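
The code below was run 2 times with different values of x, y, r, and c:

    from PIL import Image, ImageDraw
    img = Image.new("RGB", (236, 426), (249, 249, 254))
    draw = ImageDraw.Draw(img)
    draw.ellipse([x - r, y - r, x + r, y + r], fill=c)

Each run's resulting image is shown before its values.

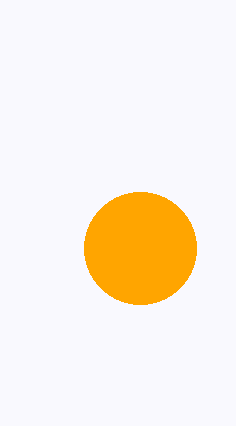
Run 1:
x = 140
y = 248
r = 56
c = 'orange'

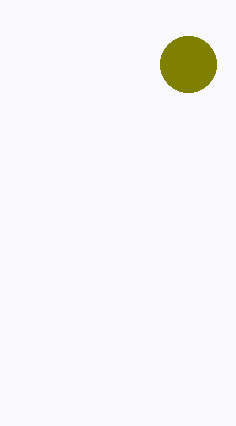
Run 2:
x = 188; y = 64; r = 28; c = 'olive'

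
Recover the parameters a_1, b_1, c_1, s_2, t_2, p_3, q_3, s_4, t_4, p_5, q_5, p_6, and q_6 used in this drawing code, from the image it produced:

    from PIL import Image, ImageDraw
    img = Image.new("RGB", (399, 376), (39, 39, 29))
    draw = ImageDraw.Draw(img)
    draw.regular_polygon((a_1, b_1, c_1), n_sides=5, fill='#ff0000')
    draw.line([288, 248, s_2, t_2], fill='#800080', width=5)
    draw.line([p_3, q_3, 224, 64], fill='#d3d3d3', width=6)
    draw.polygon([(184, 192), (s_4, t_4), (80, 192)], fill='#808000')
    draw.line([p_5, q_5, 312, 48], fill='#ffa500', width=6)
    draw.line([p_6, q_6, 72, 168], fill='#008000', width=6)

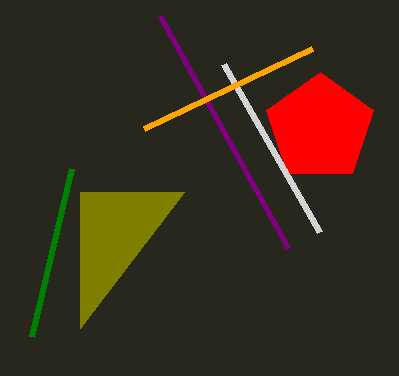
a_1 = 320; b_1 = 128; c_1 = 56; s_2 = 160; t_2 = 16; p_3 = 320; q_3 = 232; s_4 = 80; t_4 = 328; p_5 = 144; q_5 = 128; p_6 = 32; q_6 = 336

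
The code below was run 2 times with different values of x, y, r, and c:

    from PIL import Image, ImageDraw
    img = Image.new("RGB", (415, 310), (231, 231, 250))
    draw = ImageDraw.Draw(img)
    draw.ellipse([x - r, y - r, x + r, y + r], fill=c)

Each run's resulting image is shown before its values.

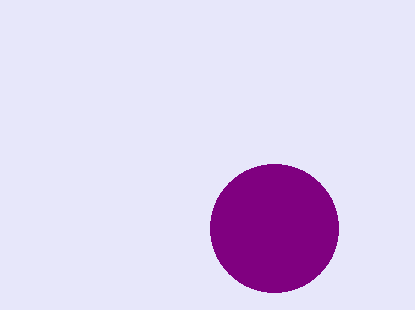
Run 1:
x = 274; y = 228; r = 64; c = 'purple'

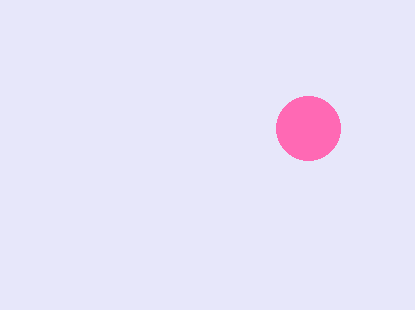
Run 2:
x = 308, y = 128, r = 32, c = 'hotpink'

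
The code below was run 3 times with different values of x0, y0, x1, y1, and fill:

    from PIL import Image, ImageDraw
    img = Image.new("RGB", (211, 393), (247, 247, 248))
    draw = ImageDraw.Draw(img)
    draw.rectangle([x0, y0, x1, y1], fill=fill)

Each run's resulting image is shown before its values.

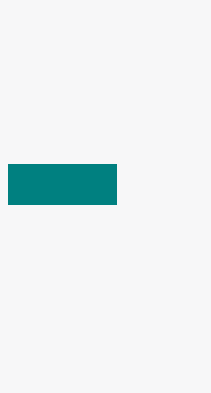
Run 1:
x0 = 8; y0 = 164; x1 = 116; y1 = 204; fill = 'teal'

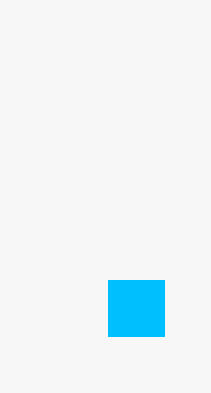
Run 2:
x0 = 108
y0 = 280
x1 = 164
y1 = 336
fill = 'deepskyblue'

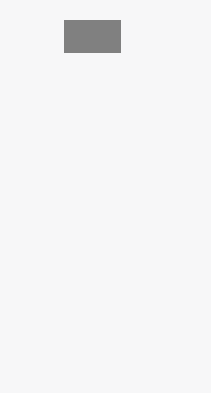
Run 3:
x0 = 64; y0 = 20; x1 = 120; y1 = 52; fill = 'gray'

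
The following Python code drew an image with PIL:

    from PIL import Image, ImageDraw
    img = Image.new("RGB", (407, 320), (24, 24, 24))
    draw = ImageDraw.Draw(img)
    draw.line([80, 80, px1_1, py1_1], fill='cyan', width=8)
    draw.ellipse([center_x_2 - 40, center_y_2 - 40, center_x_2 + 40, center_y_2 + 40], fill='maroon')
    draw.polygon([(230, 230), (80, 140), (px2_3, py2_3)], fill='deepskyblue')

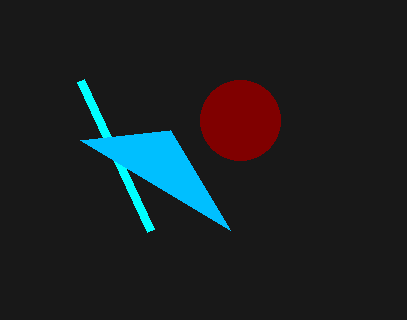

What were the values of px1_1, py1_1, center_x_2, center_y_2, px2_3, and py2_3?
px1_1 = 150
py1_1 = 230
center_x_2 = 240
center_y_2 = 120
px2_3 = 170
py2_3 = 130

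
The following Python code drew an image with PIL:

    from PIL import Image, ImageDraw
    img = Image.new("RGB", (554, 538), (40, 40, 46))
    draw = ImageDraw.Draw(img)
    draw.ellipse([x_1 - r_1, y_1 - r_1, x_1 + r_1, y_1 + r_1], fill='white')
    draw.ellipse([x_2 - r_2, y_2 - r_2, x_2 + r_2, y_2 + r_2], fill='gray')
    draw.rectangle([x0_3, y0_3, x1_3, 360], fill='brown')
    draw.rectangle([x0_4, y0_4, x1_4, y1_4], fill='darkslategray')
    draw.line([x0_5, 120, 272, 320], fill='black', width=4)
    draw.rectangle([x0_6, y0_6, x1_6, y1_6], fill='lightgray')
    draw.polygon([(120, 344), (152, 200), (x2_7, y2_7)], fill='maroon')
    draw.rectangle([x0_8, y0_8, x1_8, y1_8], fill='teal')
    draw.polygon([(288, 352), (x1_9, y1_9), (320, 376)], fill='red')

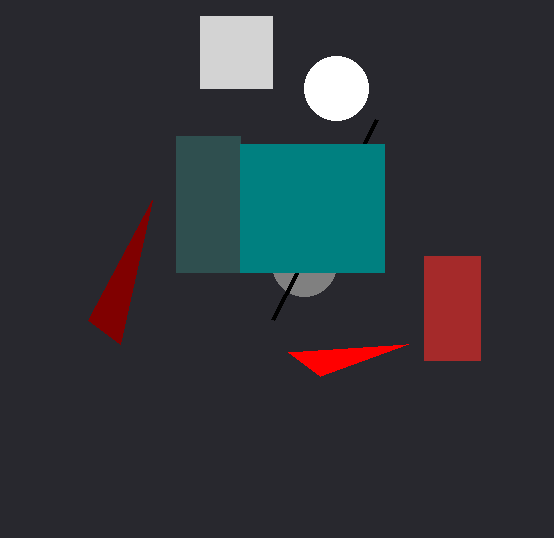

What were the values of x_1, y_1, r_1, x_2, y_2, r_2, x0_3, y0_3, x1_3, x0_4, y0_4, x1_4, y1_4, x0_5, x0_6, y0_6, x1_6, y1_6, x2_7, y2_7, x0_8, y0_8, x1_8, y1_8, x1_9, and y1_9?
x_1 = 336
y_1 = 88
r_1 = 32
x_2 = 304
y_2 = 264
r_2 = 32
x0_3 = 424
y0_3 = 256
x1_3 = 480
x0_4 = 176
y0_4 = 136
x1_4 = 240
y1_4 = 272
x0_5 = 376
x0_6 = 200
y0_6 = 16
x1_6 = 272
y1_6 = 88
x2_7 = 88
y2_7 = 320
x0_8 = 240
y0_8 = 144
x1_8 = 384
y1_8 = 272
x1_9 = 408
y1_9 = 344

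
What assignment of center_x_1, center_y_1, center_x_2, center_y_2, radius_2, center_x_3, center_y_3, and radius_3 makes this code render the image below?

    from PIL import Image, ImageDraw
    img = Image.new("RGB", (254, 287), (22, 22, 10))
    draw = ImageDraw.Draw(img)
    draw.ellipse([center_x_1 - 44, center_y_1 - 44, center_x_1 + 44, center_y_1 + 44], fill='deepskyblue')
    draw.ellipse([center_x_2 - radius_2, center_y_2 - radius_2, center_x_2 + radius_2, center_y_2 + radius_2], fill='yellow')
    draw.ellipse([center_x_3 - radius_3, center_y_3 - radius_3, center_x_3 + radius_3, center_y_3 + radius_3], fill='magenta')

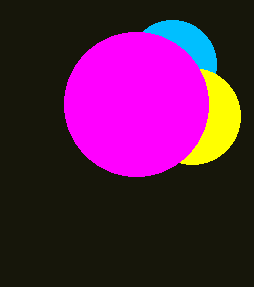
center_x_1 = 172, center_y_1 = 64, center_x_2 = 192, center_y_2 = 116, radius_2 = 48, center_x_3 = 136, center_y_3 = 104, radius_3 = 72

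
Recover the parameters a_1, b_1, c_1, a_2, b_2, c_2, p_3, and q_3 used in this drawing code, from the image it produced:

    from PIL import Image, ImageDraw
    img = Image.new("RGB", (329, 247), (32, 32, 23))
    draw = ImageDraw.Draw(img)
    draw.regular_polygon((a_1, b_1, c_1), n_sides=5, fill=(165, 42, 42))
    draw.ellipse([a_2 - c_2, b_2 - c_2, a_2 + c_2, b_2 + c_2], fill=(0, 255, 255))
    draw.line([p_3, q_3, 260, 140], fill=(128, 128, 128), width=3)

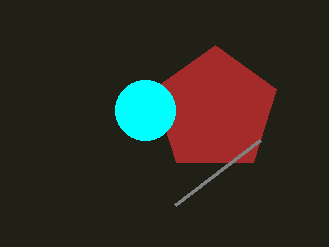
a_1 = 215
b_1 = 110
c_1 = 65
a_2 = 145
b_2 = 110
c_2 = 30
p_3 = 175
q_3 = 205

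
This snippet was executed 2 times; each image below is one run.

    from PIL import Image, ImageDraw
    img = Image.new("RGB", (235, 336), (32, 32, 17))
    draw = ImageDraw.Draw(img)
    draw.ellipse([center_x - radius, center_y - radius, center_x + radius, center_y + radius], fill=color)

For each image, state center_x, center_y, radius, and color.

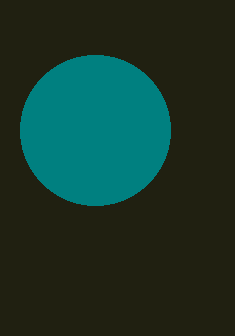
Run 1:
center_x = 95
center_y = 130
radius = 75
color = 'teal'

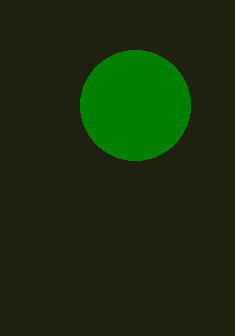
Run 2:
center_x = 135; center_y = 105; radius = 55; color = 'green'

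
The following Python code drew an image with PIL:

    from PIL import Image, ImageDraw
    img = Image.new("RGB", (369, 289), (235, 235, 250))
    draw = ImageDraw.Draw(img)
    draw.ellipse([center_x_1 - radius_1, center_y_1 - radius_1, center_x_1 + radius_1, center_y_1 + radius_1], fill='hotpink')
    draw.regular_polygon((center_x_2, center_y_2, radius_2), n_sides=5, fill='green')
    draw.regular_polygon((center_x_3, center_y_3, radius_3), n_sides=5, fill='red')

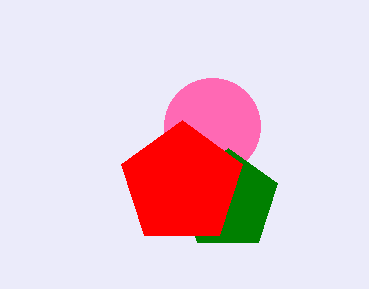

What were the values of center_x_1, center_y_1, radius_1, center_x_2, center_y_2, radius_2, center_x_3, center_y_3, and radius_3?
center_x_1 = 212, center_y_1 = 126, radius_1 = 48, center_x_2 = 228, center_y_2 = 200, radius_2 = 52, center_x_3 = 182, center_y_3 = 184, radius_3 = 64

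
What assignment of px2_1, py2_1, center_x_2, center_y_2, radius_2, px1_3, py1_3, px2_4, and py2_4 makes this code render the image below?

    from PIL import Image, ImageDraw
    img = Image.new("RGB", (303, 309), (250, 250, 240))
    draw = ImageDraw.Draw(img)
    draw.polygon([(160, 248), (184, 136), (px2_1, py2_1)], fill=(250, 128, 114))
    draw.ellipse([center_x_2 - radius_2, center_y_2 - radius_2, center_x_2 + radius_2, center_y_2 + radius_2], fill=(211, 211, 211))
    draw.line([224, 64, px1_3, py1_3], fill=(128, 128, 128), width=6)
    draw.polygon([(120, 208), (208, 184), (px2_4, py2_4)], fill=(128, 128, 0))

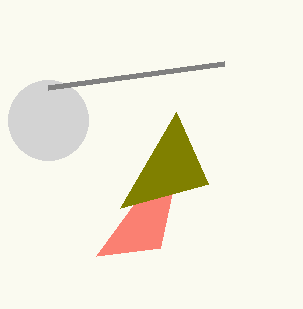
px2_1 = 96; py2_1 = 256; center_x_2 = 48; center_y_2 = 120; radius_2 = 40; px1_3 = 48; py1_3 = 88; px2_4 = 176; py2_4 = 112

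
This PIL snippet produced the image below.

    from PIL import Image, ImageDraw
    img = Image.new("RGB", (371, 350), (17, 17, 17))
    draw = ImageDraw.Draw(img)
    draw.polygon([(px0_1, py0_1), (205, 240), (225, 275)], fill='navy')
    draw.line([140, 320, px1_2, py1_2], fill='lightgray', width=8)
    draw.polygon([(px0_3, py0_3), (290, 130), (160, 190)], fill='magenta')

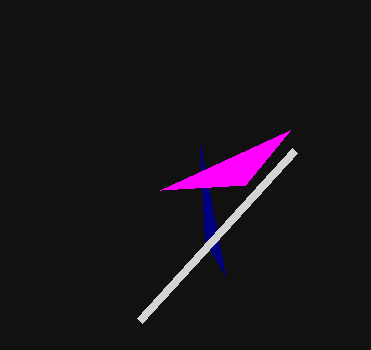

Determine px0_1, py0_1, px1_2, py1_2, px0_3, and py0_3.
px0_1 = 200
py0_1 = 145
px1_2 = 295
py1_2 = 150
px0_3 = 245
py0_3 = 185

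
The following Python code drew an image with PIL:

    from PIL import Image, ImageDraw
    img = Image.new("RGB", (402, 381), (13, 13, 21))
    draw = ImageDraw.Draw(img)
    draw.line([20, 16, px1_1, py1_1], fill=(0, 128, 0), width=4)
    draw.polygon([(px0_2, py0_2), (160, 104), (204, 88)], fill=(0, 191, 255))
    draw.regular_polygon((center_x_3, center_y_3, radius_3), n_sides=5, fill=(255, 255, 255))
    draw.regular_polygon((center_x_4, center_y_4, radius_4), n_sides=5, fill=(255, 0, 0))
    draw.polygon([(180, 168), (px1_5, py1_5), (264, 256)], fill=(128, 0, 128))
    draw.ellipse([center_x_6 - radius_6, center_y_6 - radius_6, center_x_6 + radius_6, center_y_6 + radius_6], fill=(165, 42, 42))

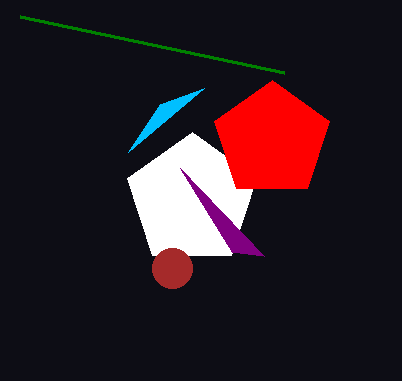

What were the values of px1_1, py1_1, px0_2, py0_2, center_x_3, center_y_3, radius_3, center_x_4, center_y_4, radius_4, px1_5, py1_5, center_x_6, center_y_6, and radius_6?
px1_1 = 284, py1_1 = 72, px0_2 = 128, py0_2 = 152, center_x_3 = 192, center_y_3 = 200, radius_3 = 68, center_x_4 = 272, center_y_4 = 140, radius_4 = 60, px1_5 = 232, py1_5 = 252, center_x_6 = 172, center_y_6 = 268, radius_6 = 20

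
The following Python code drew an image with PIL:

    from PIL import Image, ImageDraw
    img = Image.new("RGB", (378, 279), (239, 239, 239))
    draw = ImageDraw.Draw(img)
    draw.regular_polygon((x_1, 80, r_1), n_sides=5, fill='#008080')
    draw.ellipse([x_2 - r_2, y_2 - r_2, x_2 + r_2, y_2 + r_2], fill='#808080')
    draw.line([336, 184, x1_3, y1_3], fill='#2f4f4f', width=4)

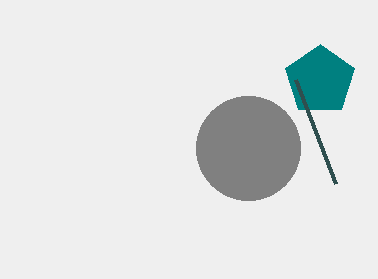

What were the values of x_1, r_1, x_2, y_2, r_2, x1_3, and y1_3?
x_1 = 320, r_1 = 36, x_2 = 248, y_2 = 148, r_2 = 52, x1_3 = 296, y1_3 = 80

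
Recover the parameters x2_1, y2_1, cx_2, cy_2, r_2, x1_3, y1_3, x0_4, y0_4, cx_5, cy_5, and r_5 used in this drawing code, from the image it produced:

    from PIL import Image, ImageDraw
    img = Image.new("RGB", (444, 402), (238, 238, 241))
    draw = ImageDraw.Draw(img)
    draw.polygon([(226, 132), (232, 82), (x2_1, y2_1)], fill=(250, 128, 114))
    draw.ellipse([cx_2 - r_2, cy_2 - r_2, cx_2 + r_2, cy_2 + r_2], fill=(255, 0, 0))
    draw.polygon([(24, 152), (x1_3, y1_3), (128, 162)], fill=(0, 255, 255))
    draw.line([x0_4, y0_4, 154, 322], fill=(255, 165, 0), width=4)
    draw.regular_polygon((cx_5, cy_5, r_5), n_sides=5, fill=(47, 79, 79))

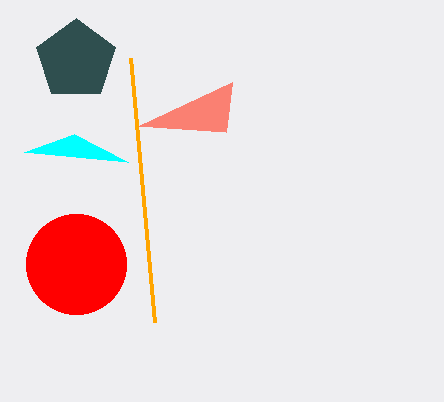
x2_1 = 138
y2_1 = 126
cx_2 = 76
cy_2 = 264
r_2 = 50
x1_3 = 74
y1_3 = 134
x0_4 = 130
y0_4 = 58
cx_5 = 76
cy_5 = 60
r_5 = 42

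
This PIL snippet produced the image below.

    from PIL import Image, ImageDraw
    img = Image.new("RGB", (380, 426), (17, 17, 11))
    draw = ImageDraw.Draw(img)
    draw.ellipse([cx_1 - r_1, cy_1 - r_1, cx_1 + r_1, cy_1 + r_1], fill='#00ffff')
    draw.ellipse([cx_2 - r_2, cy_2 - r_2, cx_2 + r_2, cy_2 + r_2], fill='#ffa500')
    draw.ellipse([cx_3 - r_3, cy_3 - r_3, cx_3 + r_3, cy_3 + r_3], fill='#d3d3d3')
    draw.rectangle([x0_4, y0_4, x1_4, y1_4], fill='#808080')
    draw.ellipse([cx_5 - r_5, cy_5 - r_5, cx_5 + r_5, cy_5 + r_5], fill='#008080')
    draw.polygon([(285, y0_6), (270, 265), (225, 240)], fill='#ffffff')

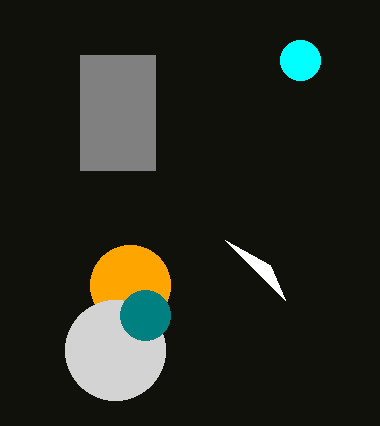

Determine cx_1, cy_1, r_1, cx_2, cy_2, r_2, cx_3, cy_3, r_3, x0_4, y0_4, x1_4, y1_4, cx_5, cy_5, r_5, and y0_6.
cx_1 = 300, cy_1 = 60, r_1 = 20, cx_2 = 130, cy_2 = 285, r_2 = 40, cx_3 = 115, cy_3 = 350, r_3 = 50, x0_4 = 80, y0_4 = 55, x1_4 = 155, y1_4 = 170, cx_5 = 145, cy_5 = 315, r_5 = 25, y0_6 = 300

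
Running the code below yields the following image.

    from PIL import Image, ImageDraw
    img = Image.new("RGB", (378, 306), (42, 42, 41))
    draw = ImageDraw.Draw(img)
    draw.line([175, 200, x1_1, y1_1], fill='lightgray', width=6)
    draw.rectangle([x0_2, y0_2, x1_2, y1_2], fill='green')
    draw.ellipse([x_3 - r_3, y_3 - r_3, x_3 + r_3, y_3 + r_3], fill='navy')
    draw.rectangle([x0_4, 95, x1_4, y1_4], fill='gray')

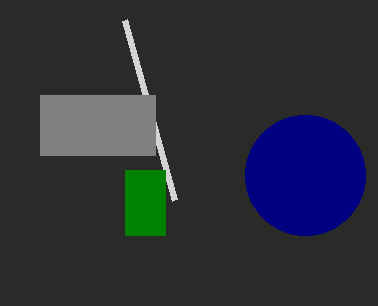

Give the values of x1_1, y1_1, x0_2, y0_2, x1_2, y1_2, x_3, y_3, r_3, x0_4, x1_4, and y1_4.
x1_1 = 125; y1_1 = 20; x0_2 = 125; y0_2 = 170; x1_2 = 165; y1_2 = 235; x_3 = 305; y_3 = 175; r_3 = 60; x0_4 = 40; x1_4 = 155; y1_4 = 155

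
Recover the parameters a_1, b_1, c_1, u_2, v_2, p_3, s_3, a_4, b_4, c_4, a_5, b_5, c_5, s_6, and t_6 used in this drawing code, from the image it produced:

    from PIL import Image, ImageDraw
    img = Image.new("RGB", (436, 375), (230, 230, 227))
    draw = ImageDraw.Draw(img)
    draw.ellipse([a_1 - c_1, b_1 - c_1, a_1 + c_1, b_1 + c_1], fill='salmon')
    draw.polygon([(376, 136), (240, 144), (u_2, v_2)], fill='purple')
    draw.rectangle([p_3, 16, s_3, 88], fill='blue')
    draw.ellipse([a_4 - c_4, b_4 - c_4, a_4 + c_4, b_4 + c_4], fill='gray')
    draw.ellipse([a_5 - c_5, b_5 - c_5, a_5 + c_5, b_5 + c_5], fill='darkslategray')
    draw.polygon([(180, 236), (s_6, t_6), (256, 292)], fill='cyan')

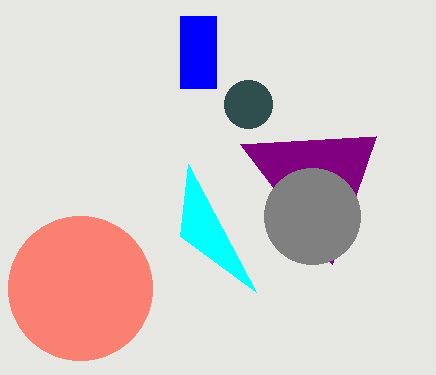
a_1 = 80; b_1 = 288; c_1 = 72; u_2 = 332; v_2 = 264; p_3 = 180; s_3 = 216; a_4 = 312; b_4 = 216; c_4 = 48; a_5 = 248; b_5 = 104; c_5 = 24; s_6 = 188; t_6 = 164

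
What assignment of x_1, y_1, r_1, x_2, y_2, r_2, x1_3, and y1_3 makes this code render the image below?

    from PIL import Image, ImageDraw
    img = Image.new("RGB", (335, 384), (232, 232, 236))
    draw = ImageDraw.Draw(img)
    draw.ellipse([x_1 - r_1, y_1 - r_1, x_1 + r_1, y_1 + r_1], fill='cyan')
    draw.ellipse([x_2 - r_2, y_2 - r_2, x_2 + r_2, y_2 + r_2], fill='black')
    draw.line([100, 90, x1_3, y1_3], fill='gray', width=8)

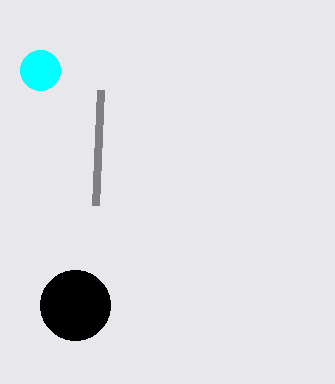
x_1 = 40
y_1 = 70
r_1 = 20
x_2 = 75
y_2 = 305
r_2 = 35
x1_3 = 95
y1_3 = 205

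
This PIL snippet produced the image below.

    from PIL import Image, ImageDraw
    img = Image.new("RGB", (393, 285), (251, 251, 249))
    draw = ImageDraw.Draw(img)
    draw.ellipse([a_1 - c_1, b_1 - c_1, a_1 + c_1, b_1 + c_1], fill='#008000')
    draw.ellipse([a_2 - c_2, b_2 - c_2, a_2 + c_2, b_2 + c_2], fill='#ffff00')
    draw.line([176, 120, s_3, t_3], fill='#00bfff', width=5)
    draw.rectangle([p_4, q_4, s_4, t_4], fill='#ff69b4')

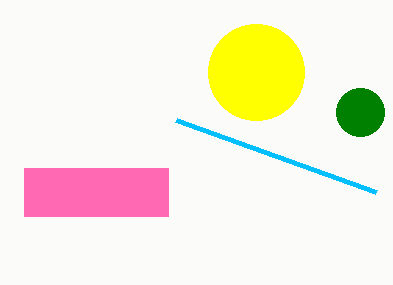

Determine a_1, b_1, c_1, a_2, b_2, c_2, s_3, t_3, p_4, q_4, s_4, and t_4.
a_1 = 360, b_1 = 112, c_1 = 24, a_2 = 256, b_2 = 72, c_2 = 48, s_3 = 376, t_3 = 192, p_4 = 24, q_4 = 168, s_4 = 168, t_4 = 216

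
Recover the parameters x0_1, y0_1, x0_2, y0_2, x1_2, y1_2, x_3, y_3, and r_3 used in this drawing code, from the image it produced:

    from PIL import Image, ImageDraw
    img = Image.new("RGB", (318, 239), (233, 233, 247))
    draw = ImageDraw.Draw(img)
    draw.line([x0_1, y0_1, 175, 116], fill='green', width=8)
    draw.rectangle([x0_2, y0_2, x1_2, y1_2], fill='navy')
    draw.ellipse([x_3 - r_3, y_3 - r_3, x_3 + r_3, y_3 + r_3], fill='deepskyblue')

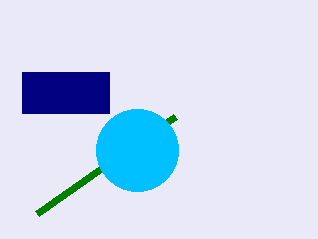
x0_1 = 37
y0_1 = 213
x0_2 = 22
y0_2 = 72
x1_2 = 109
y1_2 = 113
x_3 = 137
y_3 = 150
r_3 = 41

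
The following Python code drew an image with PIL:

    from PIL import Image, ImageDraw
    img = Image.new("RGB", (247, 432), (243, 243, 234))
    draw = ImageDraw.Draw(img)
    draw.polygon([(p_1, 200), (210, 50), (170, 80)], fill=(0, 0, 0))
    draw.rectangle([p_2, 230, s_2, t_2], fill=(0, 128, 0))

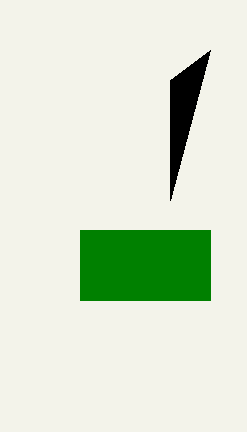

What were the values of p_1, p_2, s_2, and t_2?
p_1 = 170, p_2 = 80, s_2 = 210, t_2 = 300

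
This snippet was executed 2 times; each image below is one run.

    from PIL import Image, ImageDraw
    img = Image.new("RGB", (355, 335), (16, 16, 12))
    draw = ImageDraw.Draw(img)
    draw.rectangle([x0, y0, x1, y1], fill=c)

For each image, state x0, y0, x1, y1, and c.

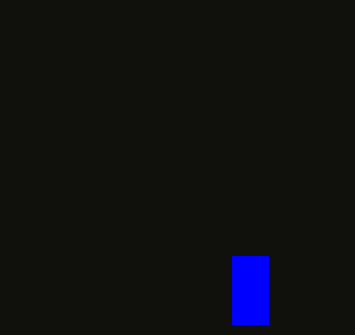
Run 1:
x0 = 232; y0 = 256; x1 = 268; y1 = 324; c = 'blue'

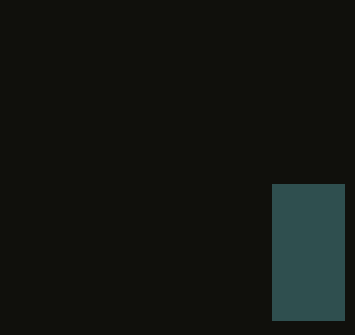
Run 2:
x0 = 272; y0 = 184; x1 = 344; y1 = 320; c = 'darkslategray'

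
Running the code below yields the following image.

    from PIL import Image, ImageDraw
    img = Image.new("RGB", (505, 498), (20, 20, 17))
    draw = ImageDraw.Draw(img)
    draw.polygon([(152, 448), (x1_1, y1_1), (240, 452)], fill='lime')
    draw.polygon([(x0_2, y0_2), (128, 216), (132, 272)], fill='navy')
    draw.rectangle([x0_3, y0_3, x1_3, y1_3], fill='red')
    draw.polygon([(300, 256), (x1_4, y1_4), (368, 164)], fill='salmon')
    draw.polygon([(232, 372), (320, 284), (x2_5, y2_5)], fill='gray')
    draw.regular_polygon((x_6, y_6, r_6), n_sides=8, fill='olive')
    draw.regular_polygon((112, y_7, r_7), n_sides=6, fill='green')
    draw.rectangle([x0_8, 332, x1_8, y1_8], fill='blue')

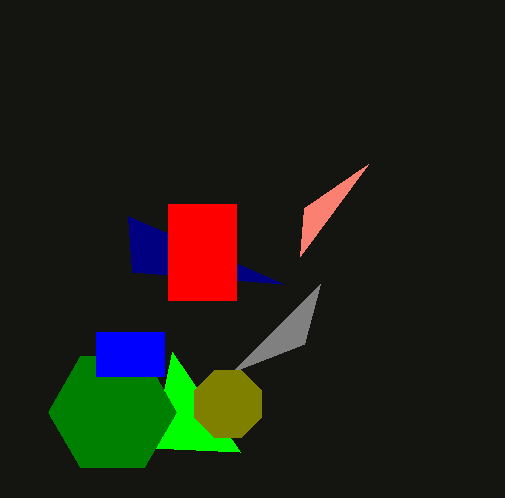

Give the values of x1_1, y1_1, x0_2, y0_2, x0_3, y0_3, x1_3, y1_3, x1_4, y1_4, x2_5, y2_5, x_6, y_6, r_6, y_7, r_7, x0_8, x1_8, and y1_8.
x1_1 = 172
y1_1 = 352
x0_2 = 284
y0_2 = 284
x0_3 = 168
y0_3 = 204
x1_3 = 236
y1_3 = 300
x1_4 = 304
y1_4 = 208
x2_5 = 304
y2_5 = 344
x_6 = 228
y_6 = 404
r_6 = 36
y_7 = 412
r_7 = 64
x0_8 = 96
x1_8 = 164
y1_8 = 376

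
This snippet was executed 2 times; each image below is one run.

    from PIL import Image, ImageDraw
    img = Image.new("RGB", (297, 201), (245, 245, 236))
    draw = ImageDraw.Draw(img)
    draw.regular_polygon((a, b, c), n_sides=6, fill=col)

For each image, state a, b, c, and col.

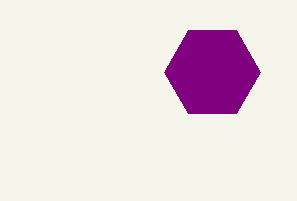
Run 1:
a = 212; b = 72; c = 48; col = 'purple'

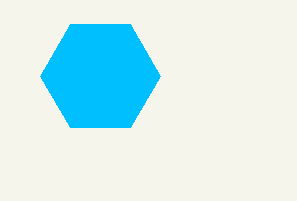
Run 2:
a = 100
b = 76
c = 60
col = 'deepskyblue'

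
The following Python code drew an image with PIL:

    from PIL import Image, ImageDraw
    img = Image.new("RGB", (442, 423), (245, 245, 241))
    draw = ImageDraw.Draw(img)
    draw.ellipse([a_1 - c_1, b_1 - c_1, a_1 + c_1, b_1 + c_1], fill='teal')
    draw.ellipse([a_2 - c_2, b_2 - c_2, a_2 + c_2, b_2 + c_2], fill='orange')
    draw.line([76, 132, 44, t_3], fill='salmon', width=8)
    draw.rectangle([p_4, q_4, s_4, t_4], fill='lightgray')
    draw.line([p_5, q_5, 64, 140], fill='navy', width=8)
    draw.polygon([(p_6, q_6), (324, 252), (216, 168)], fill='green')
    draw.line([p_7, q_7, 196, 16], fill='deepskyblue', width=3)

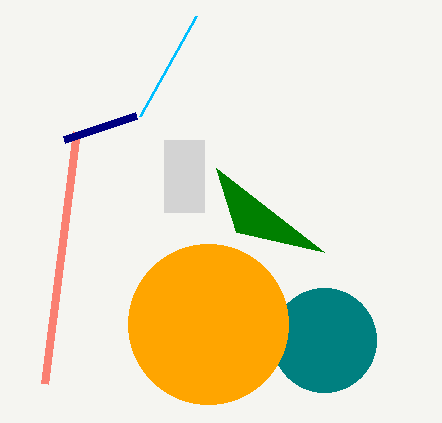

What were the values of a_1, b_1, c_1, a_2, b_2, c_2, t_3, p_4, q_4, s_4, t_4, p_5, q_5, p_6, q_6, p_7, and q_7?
a_1 = 324; b_1 = 340; c_1 = 52; a_2 = 208; b_2 = 324; c_2 = 80; t_3 = 384; p_4 = 164; q_4 = 140; s_4 = 204; t_4 = 212; p_5 = 136; q_5 = 116; p_6 = 236; q_6 = 232; p_7 = 140; q_7 = 116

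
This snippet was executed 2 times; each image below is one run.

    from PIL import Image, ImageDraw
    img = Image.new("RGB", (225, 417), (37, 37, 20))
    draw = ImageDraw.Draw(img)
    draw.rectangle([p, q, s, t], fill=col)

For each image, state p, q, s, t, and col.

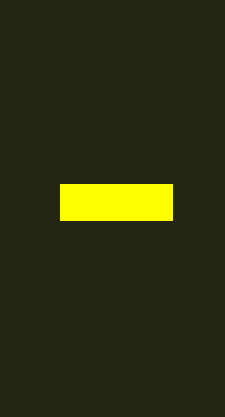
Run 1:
p = 60; q = 184; s = 172; t = 220; col = 'yellow'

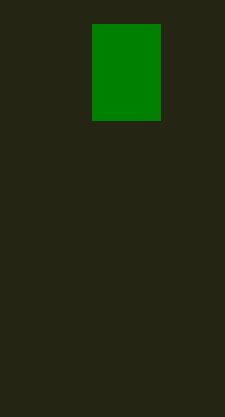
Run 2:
p = 92
q = 24
s = 160
t = 120
col = 'green'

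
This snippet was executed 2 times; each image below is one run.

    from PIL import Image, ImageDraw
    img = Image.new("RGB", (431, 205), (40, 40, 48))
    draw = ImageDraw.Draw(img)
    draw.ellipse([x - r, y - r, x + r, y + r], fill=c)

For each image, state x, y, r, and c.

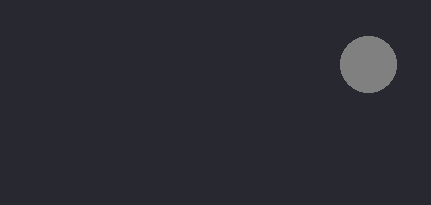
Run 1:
x = 368
y = 64
r = 28
c = 'gray'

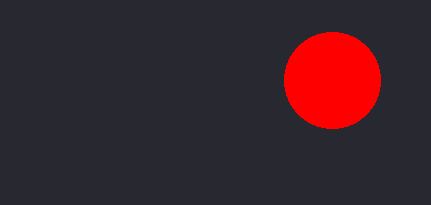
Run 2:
x = 332, y = 80, r = 48, c = 'red'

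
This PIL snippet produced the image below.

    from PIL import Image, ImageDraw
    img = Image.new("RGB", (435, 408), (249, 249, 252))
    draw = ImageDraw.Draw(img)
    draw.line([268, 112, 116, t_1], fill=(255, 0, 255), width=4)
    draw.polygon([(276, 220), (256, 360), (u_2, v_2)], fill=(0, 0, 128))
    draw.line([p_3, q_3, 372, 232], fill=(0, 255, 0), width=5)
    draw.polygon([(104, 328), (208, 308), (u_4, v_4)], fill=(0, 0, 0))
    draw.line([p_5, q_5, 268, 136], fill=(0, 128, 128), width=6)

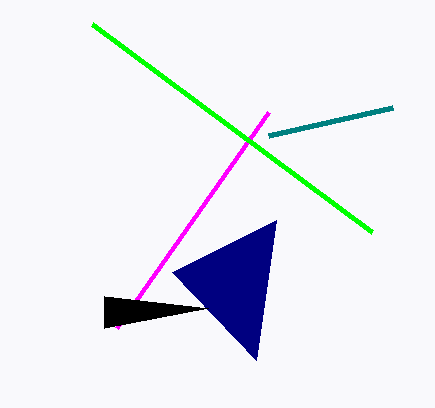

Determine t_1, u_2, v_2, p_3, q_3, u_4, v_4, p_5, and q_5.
t_1 = 328
u_2 = 172
v_2 = 272
p_3 = 92
q_3 = 24
u_4 = 104
v_4 = 296
p_5 = 392
q_5 = 108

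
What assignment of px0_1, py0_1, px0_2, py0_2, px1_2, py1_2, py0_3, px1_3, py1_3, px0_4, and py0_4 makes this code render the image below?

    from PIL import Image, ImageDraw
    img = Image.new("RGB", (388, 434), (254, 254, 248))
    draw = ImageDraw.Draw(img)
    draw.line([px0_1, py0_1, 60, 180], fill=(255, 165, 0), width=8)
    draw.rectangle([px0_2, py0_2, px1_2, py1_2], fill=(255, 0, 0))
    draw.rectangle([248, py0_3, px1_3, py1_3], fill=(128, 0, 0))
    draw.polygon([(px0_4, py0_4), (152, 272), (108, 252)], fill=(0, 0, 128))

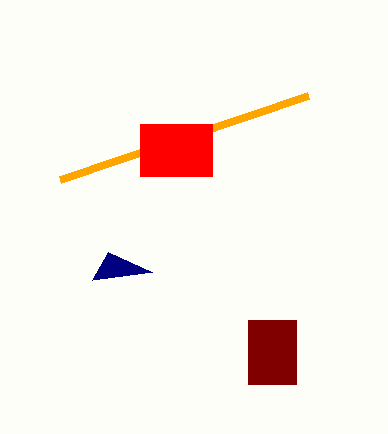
px0_1 = 308, py0_1 = 96, px0_2 = 140, py0_2 = 124, px1_2 = 212, py1_2 = 176, py0_3 = 320, px1_3 = 296, py1_3 = 384, px0_4 = 92, py0_4 = 280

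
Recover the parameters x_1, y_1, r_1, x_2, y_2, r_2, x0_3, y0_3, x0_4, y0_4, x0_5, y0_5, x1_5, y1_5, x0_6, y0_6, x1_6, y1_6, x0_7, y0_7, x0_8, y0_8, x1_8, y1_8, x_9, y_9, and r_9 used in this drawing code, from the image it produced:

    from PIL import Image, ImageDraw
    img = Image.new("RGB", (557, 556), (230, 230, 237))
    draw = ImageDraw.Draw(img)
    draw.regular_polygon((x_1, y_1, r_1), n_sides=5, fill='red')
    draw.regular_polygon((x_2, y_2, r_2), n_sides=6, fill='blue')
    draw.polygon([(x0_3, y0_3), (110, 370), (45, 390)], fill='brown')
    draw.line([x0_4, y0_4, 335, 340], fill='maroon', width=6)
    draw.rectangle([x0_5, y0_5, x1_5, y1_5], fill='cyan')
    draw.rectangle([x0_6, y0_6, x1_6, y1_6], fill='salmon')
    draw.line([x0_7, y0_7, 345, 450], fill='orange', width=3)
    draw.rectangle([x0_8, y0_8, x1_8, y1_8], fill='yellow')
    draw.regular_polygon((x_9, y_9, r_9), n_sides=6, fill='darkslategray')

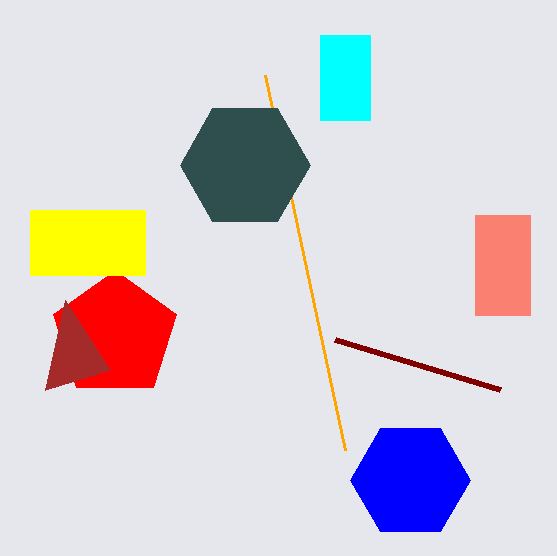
x_1 = 115, y_1 = 335, r_1 = 65, x_2 = 410, y_2 = 480, r_2 = 60, x0_3 = 65, y0_3 = 300, x0_4 = 500, y0_4 = 390, x0_5 = 320, y0_5 = 35, x1_5 = 370, y1_5 = 120, x0_6 = 475, y0_6 = 215, x1_6 = 530, y1_6 = 315, x0_7 = 265, y0_7 = 75, x0_8 = 30, y0_8 = 210, x1_8 = 145, y1_8 = 275, x_9 = 245, y_9 = 165, r_9 = 65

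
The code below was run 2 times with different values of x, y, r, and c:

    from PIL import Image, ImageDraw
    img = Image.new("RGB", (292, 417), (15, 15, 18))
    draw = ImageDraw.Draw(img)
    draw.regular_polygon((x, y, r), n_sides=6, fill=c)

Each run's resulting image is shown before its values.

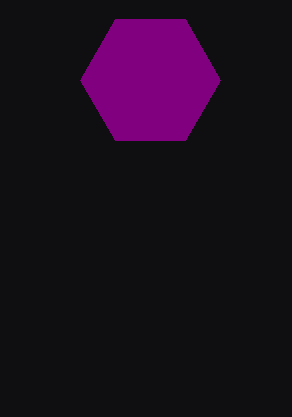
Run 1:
x = 150
y = 80
r = 70
c = 'purple'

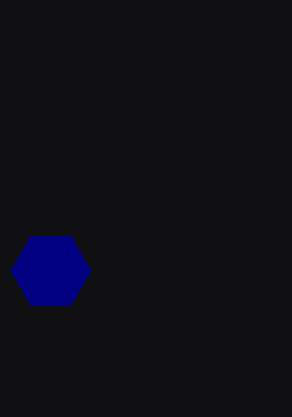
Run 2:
x = 50, y = 270, r = 40, c = 'navy'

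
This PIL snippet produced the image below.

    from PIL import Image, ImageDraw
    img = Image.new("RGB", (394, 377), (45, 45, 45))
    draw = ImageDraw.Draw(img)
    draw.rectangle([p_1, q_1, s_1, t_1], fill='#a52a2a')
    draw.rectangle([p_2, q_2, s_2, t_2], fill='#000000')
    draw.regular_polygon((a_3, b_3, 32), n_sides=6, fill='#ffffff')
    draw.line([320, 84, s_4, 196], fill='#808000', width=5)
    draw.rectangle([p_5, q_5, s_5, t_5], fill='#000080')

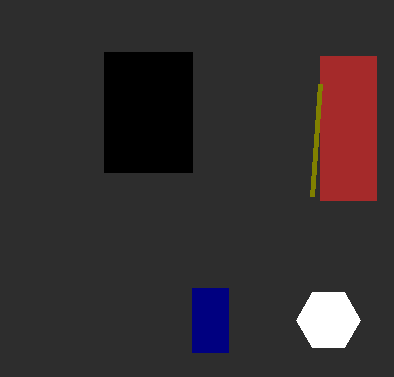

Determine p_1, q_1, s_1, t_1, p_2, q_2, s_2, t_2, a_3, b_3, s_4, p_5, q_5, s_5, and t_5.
p_1 = 320
q_1 = 56
s_1 = 376
t_1 = 200
p_2 = 104
q_2 = 52
s_2 = 192
t_2 = 172
a_3 = 328
b_3 = 320
s_4 = 312
p_5 = 192
q_5 = 288
s_5 = 228
t_5 = 352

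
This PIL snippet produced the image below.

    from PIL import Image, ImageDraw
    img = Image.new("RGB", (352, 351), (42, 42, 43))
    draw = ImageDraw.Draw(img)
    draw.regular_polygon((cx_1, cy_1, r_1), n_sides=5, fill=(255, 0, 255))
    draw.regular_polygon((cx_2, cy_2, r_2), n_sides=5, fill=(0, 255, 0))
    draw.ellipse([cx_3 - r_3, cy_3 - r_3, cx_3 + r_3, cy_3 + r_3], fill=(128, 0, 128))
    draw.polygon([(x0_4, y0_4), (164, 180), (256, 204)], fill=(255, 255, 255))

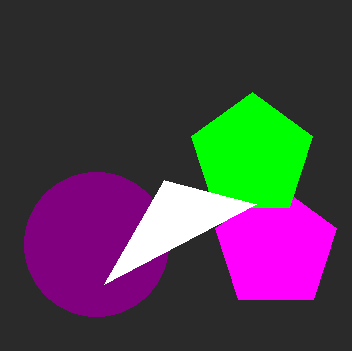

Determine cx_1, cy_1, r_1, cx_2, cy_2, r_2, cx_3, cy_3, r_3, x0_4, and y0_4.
cx_1 = 276; cy_1 = 248; r_1 = 64; cx_2 = 252; cy_2 = 156; r_2 = 64; cx_3 = 96; cy_3 = 244; r_3 = 72; x0_4 = 104; y0_4 = 284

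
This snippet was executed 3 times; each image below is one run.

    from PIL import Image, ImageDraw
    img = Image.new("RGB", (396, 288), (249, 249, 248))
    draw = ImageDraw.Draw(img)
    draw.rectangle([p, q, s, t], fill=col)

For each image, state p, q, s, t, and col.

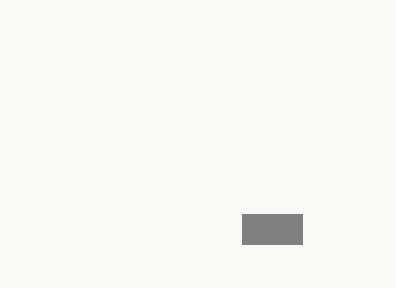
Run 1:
p = 242; q = 214; s = 302; t = 244; col = 'gray'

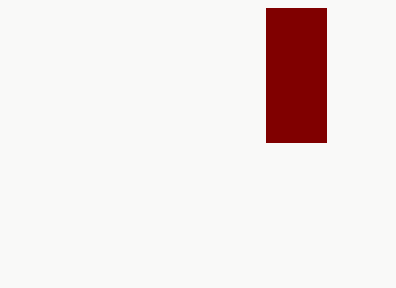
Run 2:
p = 266, q = 8, s = 326, t = 142, col = 'maroon'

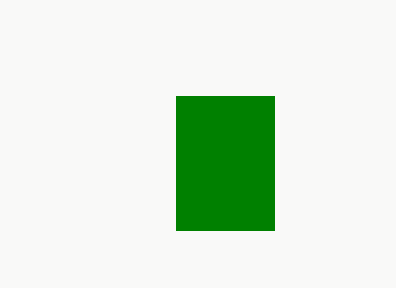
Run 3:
p = 176; q = 96; s = 274; t = 230; col = 'green'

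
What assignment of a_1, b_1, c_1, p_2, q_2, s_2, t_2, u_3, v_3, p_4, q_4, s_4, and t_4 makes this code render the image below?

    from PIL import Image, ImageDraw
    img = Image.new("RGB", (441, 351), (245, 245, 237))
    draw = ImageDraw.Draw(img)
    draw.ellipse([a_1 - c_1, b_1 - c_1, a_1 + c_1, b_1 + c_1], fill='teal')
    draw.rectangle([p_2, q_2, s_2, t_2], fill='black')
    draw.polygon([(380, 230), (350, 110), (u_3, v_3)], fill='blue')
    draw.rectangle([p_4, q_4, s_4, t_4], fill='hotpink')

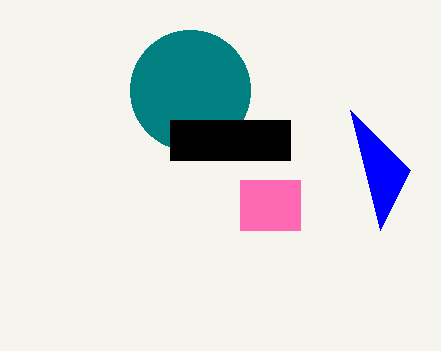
a_1 = 190
b_1 = 90
c_1 = 60
p_2 = 170
q_2 = 120
s_2 = 290
t_2 = 160
u_3 = 410
v_3 = 170
p_4 = 240
q_4 = 180
s_4 = 300
t_4 = 230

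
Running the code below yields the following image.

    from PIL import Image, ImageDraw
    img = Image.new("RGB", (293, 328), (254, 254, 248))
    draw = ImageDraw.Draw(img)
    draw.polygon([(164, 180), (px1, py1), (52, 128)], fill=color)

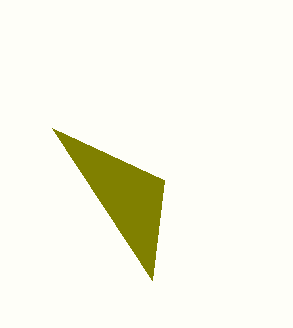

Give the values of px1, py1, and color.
px1 = 152; py1 = 280; color = 'olive'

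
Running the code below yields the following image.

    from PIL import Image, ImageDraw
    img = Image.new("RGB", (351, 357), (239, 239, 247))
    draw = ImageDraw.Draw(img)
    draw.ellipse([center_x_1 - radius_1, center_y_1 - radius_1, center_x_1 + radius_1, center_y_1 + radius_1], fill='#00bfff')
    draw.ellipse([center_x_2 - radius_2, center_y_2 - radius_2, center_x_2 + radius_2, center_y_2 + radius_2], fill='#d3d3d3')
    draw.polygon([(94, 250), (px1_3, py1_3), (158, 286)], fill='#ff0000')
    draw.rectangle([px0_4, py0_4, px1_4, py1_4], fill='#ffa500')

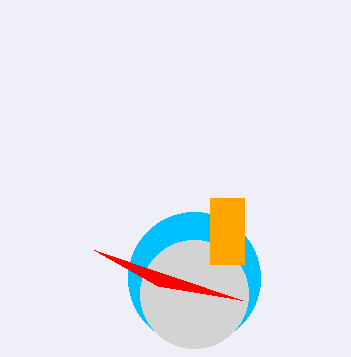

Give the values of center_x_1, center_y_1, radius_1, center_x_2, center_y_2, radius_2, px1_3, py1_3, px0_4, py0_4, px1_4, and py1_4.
center_x_1 = 194; center_y_1 = 278; radius_1 = 66; center_x_2 = 194; center_y_2 = 294; radius_2 = 54; px1_3 = 242; py1_3 = 300; px0_4 = 210; py0_4 = 198; px1_4 = 244; py1_4 = 264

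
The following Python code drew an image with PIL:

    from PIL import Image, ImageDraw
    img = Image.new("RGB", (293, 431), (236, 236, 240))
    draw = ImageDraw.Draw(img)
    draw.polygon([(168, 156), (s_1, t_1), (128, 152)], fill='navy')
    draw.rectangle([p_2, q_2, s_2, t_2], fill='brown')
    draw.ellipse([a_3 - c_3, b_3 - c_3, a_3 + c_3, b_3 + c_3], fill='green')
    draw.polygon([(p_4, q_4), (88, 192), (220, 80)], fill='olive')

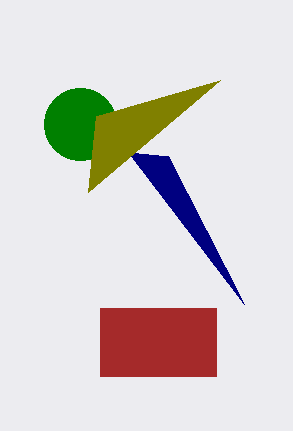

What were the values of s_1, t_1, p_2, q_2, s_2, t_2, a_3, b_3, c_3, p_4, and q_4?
s_1 = 244, t_1 = 304, p_2 = 100, q_2 = 308, s_2 = 216, t_2 = 376, a_3 = 80, b_3 = 124, c_3 = 36, p_4 = 96, q_4 = 116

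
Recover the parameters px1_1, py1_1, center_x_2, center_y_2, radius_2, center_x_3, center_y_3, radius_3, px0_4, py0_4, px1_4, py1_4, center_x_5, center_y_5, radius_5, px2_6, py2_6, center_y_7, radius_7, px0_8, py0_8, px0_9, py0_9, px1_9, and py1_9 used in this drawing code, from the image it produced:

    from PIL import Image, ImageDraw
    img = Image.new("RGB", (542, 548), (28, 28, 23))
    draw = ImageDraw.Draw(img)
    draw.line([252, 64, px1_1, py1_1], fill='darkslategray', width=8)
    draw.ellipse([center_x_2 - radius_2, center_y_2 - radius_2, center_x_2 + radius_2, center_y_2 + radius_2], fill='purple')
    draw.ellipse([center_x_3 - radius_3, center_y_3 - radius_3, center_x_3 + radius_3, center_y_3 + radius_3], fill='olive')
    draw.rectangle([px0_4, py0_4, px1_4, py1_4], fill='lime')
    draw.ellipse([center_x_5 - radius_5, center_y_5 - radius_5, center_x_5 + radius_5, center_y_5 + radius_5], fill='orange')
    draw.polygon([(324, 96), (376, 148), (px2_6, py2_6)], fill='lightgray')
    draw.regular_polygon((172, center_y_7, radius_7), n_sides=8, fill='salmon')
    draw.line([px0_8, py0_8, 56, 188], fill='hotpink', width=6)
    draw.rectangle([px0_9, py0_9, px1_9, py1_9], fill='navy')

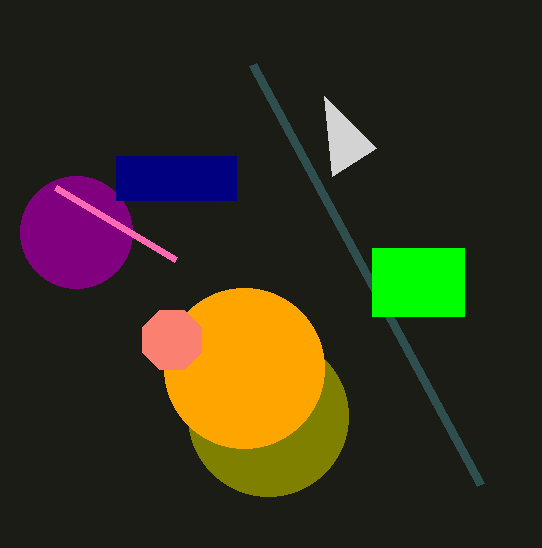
px1_1 = 480, py1_1 = 484, center_x_2 = 76, center_y_2 = 232, radius_2 = 56, center_x_3 = 268, center_y_3 = 416, radius_3 = 80, px0_4 = 372, py0_4 = 248, px1_4 = 464, py1_4 = 316, center_x_5 = 244, center_y_5 = 368, radius_5 = 80, px2_6 = 332, py2_6 = 176, center_y_7 = 340, radius_7 = 32, px0_8 = 176, py0_8 = 260, px0_9 = 116, py0_9 = 156, px1_9 = 236, py1_9 = 200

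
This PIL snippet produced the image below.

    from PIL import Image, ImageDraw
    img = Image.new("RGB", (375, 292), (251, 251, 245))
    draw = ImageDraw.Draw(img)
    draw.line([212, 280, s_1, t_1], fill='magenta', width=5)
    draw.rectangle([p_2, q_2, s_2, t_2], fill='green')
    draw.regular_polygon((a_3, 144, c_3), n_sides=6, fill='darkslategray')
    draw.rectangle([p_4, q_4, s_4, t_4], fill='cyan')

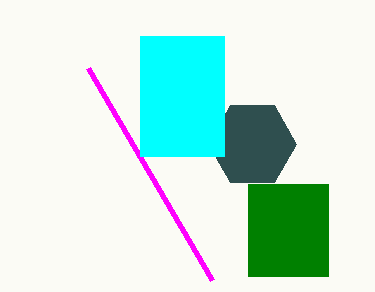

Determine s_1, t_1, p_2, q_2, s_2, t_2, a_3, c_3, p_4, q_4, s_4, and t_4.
s_1 = 88, t_1 = 68, p_2 = 248, q_2 = 184, s_2 = 328, t_2 = 276, a_3 = 252, c_3 = 44, p_4 = 140, q_4 = 36, s_4 = 224, t_4 = 156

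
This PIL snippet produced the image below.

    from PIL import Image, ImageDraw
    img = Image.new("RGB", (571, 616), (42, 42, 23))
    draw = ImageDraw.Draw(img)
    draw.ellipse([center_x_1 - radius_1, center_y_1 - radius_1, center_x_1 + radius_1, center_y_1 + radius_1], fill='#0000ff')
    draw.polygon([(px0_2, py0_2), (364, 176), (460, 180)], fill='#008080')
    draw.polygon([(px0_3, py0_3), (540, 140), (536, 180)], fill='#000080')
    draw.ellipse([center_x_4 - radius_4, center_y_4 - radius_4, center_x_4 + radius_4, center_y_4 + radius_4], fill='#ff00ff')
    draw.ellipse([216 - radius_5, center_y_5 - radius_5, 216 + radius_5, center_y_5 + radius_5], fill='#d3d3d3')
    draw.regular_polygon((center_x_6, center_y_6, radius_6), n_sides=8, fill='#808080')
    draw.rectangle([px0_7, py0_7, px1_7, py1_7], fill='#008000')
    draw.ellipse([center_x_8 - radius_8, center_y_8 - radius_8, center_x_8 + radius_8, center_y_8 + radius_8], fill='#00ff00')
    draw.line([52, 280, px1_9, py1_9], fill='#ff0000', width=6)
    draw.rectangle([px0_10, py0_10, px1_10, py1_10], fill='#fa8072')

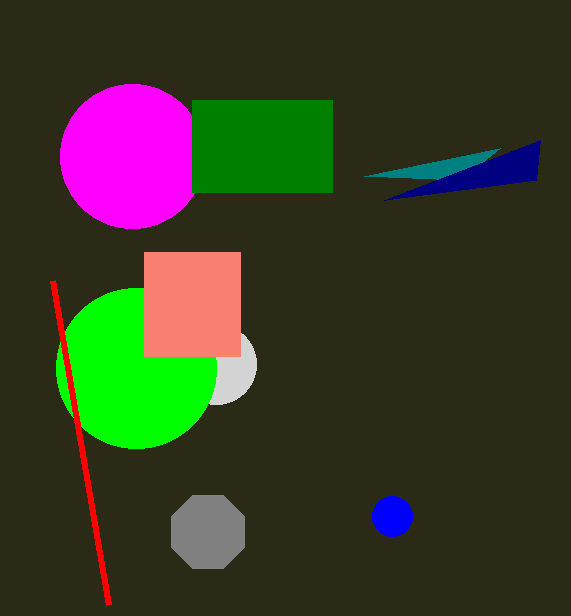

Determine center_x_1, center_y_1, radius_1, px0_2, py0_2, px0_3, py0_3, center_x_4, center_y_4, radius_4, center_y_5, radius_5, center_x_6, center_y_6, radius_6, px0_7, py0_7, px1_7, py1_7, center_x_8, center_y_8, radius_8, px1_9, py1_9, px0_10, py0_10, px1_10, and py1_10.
center_x_1 = 392
center_y_1 = 516
radius_1 = 20
px0_2 = 500
py0_2 = 148
px0_3 = 384
py0_3 = 200
center_x_4 = 132
center_y_4 = 156
radius_4 = 72
center_y_5 = 364
radius_5 = 40
center_x_6 = 208
center_y_6 = 532
radius_6 = 40
px0_7 = 192
py0_7 = 100
px1_7 = 332
py1_7 = 192
center_x_8 = 136
center_y_8 = 368
radius_8 = 80
px1_9 = 108
py1_9 = 604
px0_10 = 144
py0_10 = 252
px1_10 = 240
py1_10 = 356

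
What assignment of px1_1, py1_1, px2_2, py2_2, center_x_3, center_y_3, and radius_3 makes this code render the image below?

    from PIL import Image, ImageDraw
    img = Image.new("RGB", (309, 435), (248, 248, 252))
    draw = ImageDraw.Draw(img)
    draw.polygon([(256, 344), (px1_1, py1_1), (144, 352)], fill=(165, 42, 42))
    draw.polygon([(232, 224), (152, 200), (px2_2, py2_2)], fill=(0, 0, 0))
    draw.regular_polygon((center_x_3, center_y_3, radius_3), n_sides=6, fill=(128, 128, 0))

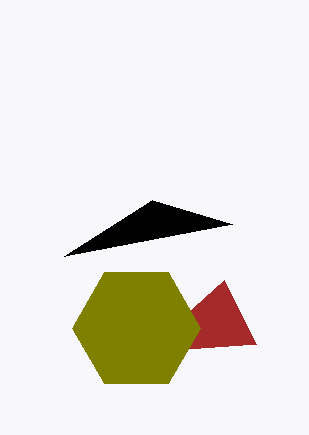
px1_1 = 224; py1_1 = 280; px2_2 = 64; py2_2 = 256; center_x_3 = 136; center_y_3 = 328; radius_3 = 64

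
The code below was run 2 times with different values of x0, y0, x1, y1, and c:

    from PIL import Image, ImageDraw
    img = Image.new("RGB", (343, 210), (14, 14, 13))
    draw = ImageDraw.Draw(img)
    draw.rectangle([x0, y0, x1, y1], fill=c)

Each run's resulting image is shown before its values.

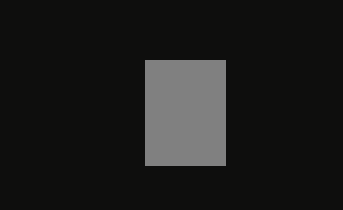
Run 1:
x0 = 145
y0 = 60
x1 = 225
y1 = 165
c = 'gray'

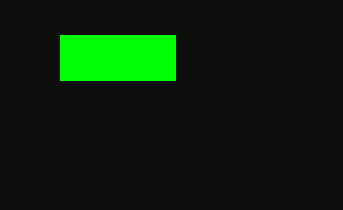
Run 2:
x0 = 60
y0 = 35
x1 = 175
y1 = 80
c = 'lime'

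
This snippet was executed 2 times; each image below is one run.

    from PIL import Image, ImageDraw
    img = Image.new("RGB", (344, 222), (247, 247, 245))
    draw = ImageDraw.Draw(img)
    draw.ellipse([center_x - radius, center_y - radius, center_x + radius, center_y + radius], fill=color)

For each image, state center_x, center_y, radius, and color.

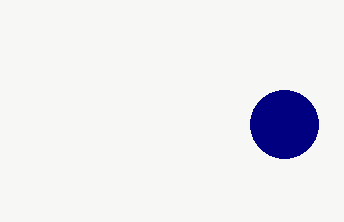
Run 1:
center_x = 284, center_y = 124, radius = 34, color = 'navy'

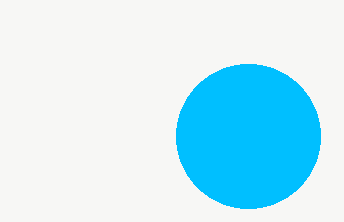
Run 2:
center_x = 248, center_y = 136, radius = 72, color = 'deepskyblue'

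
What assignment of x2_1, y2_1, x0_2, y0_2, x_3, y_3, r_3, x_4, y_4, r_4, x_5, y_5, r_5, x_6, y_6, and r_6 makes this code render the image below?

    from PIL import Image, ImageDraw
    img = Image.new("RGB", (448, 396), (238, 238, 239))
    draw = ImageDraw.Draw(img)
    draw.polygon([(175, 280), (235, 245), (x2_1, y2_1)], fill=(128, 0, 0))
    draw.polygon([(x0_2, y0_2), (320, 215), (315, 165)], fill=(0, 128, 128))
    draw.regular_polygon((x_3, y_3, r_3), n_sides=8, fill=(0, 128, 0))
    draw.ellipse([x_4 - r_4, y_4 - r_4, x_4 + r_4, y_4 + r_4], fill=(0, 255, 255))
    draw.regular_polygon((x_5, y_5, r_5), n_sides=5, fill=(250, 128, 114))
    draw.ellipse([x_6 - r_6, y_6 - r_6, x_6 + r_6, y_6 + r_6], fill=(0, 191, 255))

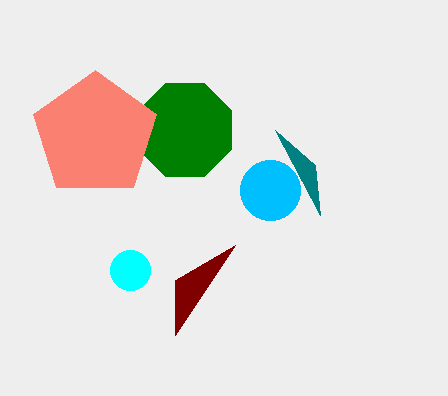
x2_1 = 175, y2_1 = 335, x0_2 = 275, y0_2 = 130, x_3 = 185, y_3 = 130, r_3 = 50, x_4 = 130, y_4 = 270, r_4 = 20, x_5 = 95, y_5 = 135, r_5 = 65, x_6 = 270, y_6 = 190, r_6 = 30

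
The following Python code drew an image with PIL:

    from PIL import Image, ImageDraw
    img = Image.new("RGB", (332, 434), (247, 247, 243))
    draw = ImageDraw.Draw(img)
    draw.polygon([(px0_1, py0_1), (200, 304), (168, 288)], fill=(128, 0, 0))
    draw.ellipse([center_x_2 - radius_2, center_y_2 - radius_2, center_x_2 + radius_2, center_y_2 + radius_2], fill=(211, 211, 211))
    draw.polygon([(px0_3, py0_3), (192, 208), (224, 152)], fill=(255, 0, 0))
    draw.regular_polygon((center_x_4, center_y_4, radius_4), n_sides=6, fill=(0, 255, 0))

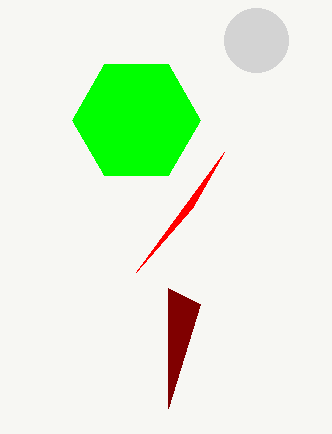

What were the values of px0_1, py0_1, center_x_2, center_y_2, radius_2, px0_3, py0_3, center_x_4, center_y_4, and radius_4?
px0_1 = 168, py0_1 = 408, center_x_2 = 256, center_y_2 = 40, radius_2 = 32, px0_3 = 136, py0_3 = 272, center_x_4 = 136, center_y_4 = 120, radius_4 = 64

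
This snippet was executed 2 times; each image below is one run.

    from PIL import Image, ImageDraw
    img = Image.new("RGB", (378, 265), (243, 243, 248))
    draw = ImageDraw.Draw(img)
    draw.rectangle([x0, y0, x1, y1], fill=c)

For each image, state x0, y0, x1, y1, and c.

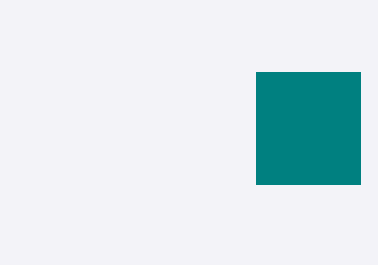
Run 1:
x0 = 256, y0 = 72, x1 = 360, y1 = 184, c = 'teal'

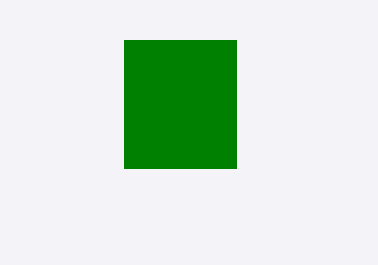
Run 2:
x0 = 124, y0 = 40, x1 = 236, y1 = 168, c = 'green'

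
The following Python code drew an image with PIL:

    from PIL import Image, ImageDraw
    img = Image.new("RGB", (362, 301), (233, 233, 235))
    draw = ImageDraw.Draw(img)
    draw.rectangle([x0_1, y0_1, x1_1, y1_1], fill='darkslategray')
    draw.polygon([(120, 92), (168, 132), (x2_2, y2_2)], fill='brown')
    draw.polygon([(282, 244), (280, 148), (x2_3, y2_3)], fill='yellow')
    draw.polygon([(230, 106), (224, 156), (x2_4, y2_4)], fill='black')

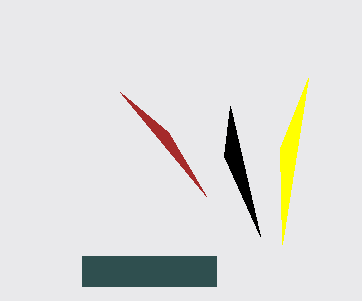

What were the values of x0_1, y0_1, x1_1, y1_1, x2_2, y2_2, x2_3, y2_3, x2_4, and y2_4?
x0_1 = 82; y0_1 = 256; x1_1 = 216; y1_1 = 286; x2_2 = 206; y2_2 = 196; x2_3 = 308; y2_3 = 78; x2_4 = 260; y2_4 = 236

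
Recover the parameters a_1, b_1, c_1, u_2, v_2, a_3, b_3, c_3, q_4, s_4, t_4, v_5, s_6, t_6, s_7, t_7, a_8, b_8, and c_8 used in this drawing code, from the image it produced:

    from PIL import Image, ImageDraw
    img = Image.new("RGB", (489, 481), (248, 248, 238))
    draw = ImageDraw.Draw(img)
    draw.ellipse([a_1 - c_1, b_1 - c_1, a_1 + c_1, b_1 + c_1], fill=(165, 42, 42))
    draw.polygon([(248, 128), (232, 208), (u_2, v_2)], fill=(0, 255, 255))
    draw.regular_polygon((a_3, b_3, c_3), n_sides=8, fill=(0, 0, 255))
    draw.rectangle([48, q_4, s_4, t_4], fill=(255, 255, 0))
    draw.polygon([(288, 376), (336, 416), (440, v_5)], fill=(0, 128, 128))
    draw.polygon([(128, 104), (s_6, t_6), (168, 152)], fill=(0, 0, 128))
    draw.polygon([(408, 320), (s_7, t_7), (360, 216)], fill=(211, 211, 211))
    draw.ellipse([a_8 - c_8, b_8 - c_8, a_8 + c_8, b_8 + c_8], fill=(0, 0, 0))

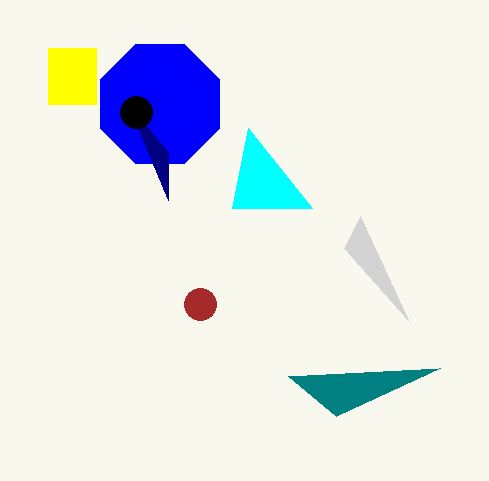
a_1 = 200
b_1 = 304
c_1 = 16
u_2 = 312
v_2 = 208
a_3 = 160
b_3 = 104
c_3 = 64
q_4 = 48
s_4 = 96
t_4 = 104
v_5 = 368
s_6 = 168
t_6 = 200
s_7 = 344
t_7 = 248
a_8 = 136
b_8 = 112
c_8 = 16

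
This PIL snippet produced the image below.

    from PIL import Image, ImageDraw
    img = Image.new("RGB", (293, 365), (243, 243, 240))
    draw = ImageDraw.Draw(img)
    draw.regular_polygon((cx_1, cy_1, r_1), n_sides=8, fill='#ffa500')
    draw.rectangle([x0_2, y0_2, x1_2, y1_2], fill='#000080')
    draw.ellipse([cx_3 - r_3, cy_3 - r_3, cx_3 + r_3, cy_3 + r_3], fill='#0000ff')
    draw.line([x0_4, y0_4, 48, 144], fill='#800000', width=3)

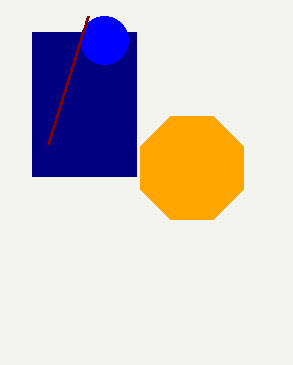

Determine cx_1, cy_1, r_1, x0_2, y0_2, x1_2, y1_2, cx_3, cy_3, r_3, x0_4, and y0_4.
cx_1 = 192; cy_1 = 168; r_1 = 56; x0_2 = 32; y0_2 = 32; x1_2 = 136; y1_2 = 176; cx_3 = 104; cy_3 = 40; r_3 = 24; x0_4 = 88; y0_4 = 16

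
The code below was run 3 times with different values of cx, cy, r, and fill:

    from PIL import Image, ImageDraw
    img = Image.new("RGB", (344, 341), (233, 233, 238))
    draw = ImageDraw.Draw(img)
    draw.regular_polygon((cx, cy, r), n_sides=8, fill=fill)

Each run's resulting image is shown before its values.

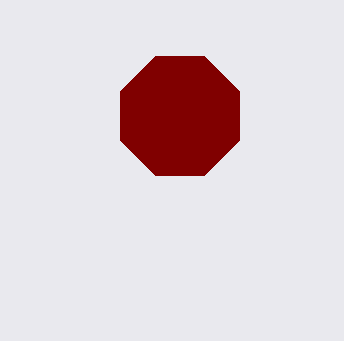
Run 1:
cx = 180; cy = 116; r = 64; fill = 'maroon'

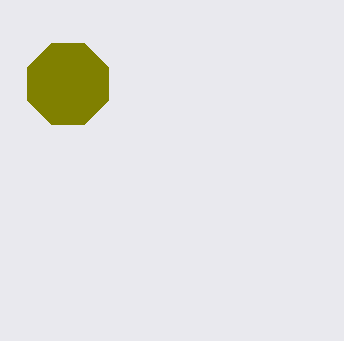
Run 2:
cx = 68, cy = 84, r = 44, fill = 'olive'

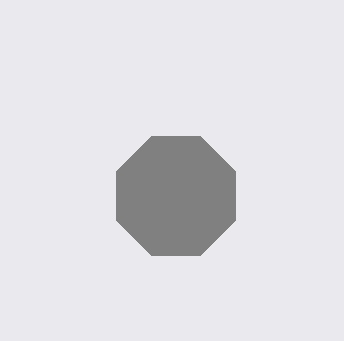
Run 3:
cx = 176; cy = 196; r = 64; fill = 'gray'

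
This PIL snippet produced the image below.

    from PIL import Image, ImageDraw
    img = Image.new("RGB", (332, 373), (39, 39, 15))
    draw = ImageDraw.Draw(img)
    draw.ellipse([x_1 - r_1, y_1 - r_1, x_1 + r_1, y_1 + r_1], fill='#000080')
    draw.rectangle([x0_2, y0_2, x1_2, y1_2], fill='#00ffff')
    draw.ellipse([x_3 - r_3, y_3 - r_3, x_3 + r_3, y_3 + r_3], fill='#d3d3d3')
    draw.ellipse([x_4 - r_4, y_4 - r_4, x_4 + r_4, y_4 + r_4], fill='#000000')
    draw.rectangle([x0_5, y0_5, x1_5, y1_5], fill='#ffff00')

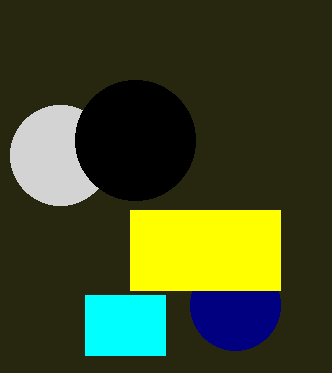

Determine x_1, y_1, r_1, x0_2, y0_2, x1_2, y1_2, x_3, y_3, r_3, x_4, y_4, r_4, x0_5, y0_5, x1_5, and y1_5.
x_1 = 235, y_1 = 305, r_1 = 45, x0_2 = 85, y0_2 = 295, x1_2 = 165, y1_2 = 355, x_3 = 60, y_3 = 155, r_3 = 50, x_4 = 135, y_4 = 140, r_4 = 60, x0_5 = 130, y0_5 = 210, x1_5 = 280, y1_5 = 290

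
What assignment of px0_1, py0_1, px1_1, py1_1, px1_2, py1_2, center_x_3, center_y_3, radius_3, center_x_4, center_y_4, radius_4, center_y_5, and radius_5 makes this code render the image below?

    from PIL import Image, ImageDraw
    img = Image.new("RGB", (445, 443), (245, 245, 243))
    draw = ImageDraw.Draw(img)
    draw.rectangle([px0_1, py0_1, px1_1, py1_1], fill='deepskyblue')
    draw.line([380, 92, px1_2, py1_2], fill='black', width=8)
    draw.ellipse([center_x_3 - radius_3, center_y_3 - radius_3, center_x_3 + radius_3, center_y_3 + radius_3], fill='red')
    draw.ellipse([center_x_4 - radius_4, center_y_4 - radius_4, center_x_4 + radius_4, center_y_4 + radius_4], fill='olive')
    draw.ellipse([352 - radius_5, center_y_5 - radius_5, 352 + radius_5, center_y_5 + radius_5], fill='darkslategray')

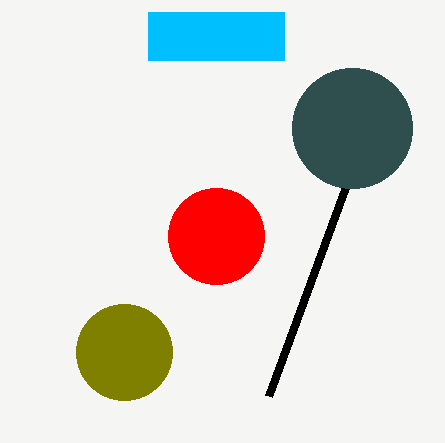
px0_1 = 148
py0_1 = 12
px1_1 = 284
py1_1 = 60
px1_2 = 268
py1_2 = 396
center_x_3 = 216
center_y_3 = 236
radius_3 = 48
center_x_4 = 124
center_y_4 = 352
radius_4 = 48
center_y_5 = 128
radius_5 = 60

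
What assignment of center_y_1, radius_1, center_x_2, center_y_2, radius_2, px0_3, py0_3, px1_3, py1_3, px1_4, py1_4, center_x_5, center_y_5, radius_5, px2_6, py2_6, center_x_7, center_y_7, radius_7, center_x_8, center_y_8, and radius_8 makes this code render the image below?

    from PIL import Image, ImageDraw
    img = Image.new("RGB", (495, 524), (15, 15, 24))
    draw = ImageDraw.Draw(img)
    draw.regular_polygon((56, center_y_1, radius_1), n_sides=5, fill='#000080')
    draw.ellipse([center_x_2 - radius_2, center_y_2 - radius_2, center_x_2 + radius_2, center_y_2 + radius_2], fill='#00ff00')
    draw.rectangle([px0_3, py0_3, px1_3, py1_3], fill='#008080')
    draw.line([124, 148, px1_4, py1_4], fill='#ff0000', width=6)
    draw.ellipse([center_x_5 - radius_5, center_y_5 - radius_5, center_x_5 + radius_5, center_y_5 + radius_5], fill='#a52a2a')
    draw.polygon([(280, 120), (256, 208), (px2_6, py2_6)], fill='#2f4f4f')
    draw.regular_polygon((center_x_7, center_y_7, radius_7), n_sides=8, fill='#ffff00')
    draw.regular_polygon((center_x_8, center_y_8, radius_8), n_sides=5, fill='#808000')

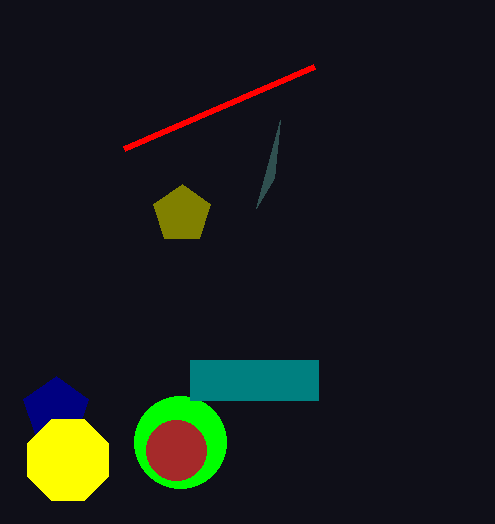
center_y_1 = 410, radius_1 = 34, center_x_2 = 180, center_y_2 = 442, radius_2 = 46, px0_3 = 190, py0_3 = 360, px1_3 = 318, py1_3 = 400, px1_4 = 314, py1_4 = 66, center_x_5 = 176, center_y_5 = 450, radius_5 = 30, px2_6 = 274, py2_6 = 178, center_x_7 = 68, center_y_7 = 460, radius_7 = 44, center_x_8 = 182, center_y_8 = 214, radius_8 = 30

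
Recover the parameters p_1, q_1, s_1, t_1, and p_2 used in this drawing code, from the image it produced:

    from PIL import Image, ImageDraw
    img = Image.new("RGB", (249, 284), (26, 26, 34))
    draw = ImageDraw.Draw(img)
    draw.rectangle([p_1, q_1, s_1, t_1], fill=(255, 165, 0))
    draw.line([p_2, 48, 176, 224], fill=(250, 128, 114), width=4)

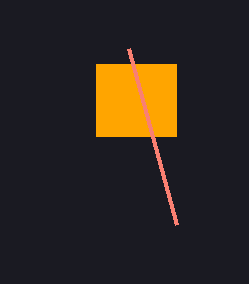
p_1 = 96, q_1 = 64, s_1 = 176, t_1 = 136, p_2 = 128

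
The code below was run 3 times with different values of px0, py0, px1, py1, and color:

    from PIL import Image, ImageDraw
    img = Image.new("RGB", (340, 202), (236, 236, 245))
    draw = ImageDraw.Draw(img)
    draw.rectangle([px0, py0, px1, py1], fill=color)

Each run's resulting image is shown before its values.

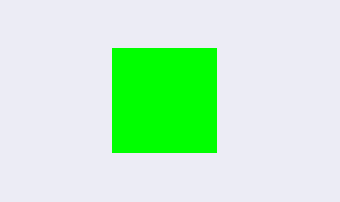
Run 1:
px0 = 112
py0 = 48
px1 = 216
py1 = 152
color = 'lime'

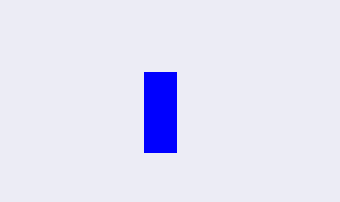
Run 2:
px0 = 144
py0 = 72
px1 = 176
py1 = 152
color = 'blue'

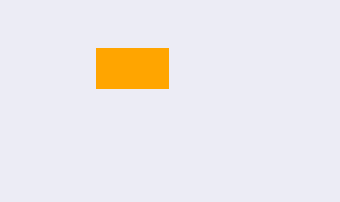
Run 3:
px0 = 96
py0 = 48
px1 = 168
py1 = 88
color = 'orange'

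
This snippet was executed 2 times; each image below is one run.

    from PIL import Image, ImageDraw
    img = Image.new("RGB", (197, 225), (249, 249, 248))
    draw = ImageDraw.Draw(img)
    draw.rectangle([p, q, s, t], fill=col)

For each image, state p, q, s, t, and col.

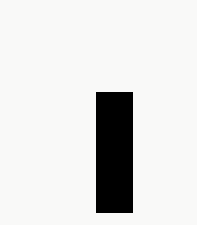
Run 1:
p = 96
q = 92
s = 132
t = 212
col = 'black'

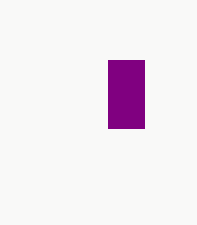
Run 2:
p = 108
q = 60
s = 144
t = 128
col = 'purple'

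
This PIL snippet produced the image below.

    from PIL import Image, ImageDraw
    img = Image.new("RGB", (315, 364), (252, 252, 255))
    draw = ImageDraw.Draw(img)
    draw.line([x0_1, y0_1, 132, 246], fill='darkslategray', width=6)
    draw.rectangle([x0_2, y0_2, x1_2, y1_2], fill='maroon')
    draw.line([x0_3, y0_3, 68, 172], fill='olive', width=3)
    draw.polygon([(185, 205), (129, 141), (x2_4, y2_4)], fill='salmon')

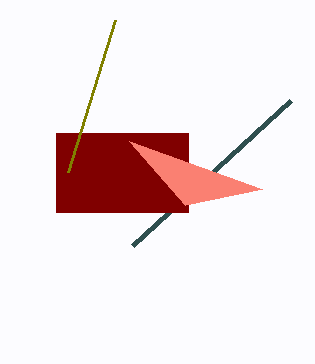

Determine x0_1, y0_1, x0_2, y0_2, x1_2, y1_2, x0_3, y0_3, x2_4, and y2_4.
x0_1 = 290
y0_1 = 101
x0_2 = 56
y0_2 = 133
x1_2 = 188
y1_2 = 212
x0_3 = 115
y0_3 = 20
x2_4 = 262
y2_4 = 189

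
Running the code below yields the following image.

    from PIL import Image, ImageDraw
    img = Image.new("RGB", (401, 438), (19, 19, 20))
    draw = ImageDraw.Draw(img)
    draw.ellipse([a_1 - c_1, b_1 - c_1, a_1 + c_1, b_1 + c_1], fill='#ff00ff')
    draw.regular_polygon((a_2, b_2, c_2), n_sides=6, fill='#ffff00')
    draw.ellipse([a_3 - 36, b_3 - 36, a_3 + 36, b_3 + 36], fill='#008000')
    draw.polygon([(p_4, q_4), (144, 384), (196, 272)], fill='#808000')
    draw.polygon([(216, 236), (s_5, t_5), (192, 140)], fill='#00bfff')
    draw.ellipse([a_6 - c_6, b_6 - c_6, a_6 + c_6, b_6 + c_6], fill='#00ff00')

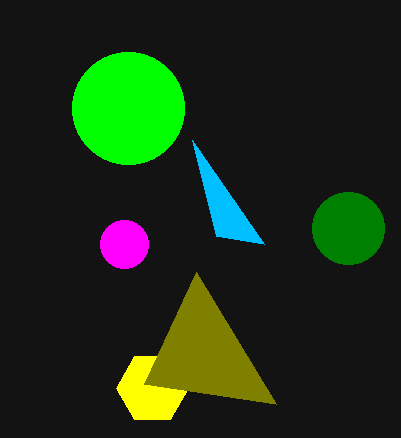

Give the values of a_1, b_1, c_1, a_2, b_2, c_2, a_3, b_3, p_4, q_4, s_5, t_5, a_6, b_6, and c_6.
a_1 = 124; b_1 = 244; c_1 = 24; a_2 = 152; b_2 = 388; c_2 = 36; a_3 = 348; b_3 = 228; p_4 = 276; q_4 = 404; s_5 = 264; t_5 = 244; a_6 = 128; b_6 = 108; c_6 = 56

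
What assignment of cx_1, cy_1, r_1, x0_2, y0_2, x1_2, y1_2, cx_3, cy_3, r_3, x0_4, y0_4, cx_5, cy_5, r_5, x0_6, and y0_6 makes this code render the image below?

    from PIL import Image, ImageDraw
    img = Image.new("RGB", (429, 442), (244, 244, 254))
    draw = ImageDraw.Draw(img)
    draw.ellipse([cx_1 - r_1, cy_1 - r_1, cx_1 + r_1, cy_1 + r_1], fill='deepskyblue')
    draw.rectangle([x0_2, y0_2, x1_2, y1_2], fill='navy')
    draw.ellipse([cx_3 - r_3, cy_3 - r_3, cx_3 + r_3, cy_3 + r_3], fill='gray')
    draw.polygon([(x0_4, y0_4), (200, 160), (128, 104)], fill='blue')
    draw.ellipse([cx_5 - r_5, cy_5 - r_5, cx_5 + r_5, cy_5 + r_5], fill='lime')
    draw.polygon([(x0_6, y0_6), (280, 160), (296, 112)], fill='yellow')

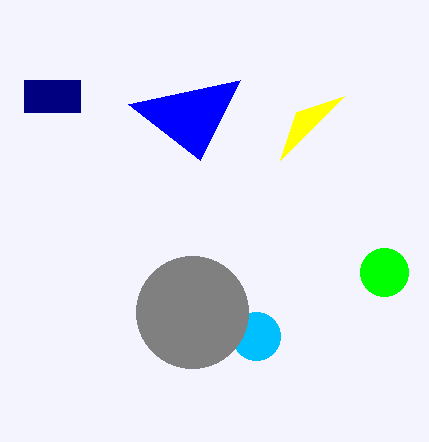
cx_1 = 256; cy_1 = 336; r_1 = 24; x0_2 = 24; y0_2 = 80; x1_2 = 80; y1_2 = 112; cx_3 = 192; cy_3 = 312; r_3 = 56; x0_4 = 240; y0_4 = 80; cx_5 = 384; cy_5 = 272; r_5 = 24; x0_6 = 344; y0_6 = 96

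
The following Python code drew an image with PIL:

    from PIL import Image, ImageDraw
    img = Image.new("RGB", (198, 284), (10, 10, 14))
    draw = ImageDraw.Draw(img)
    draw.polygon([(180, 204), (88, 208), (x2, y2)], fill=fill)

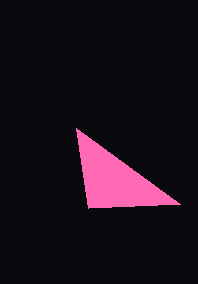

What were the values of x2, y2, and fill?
x2 = 76; y2 = 128; fill = 'hotpink'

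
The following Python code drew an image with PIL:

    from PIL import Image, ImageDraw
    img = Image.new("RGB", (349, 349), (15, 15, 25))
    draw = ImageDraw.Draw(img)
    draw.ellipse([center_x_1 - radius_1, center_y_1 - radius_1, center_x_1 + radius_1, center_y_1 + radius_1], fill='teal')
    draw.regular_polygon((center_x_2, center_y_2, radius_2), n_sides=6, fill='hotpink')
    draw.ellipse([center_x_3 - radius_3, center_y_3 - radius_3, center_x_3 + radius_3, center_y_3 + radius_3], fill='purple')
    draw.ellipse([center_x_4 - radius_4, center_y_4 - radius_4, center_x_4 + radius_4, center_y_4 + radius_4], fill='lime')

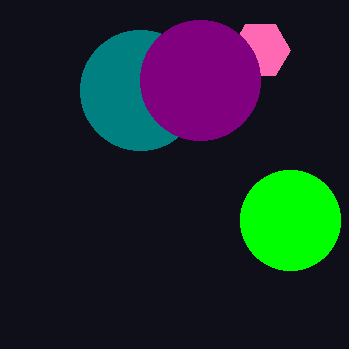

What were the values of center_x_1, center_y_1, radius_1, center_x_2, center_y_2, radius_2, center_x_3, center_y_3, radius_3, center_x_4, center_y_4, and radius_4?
center_x_1 = 140, center_y_1 = 90, radius_1 = 60, center_x_2 = 260, center_y_2 = 50, radius_2 = 30, center_x_3 = 200, center_y_3 = 80, radius_3 = 60, center_x_4 = 290, center_y_4 = 220, radius_4 = 50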